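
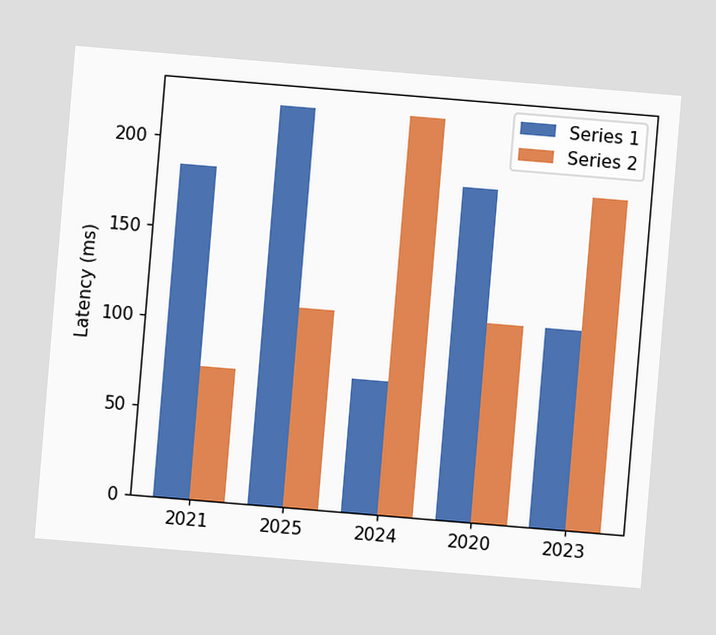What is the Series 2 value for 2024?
The chart is tilted about 5° clockwise. The Series 2 bar at 2024 reaches 222ms on the y-axis.

222ms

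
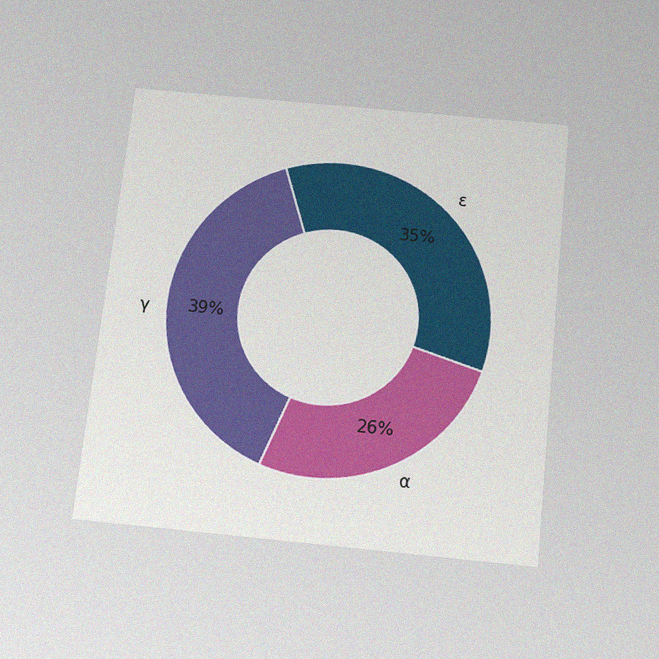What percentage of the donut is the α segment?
26%

The chart is tilted about 6° clockwise and viewed slightly from below, with some photo noise. The α segment takes up 26% of the ring.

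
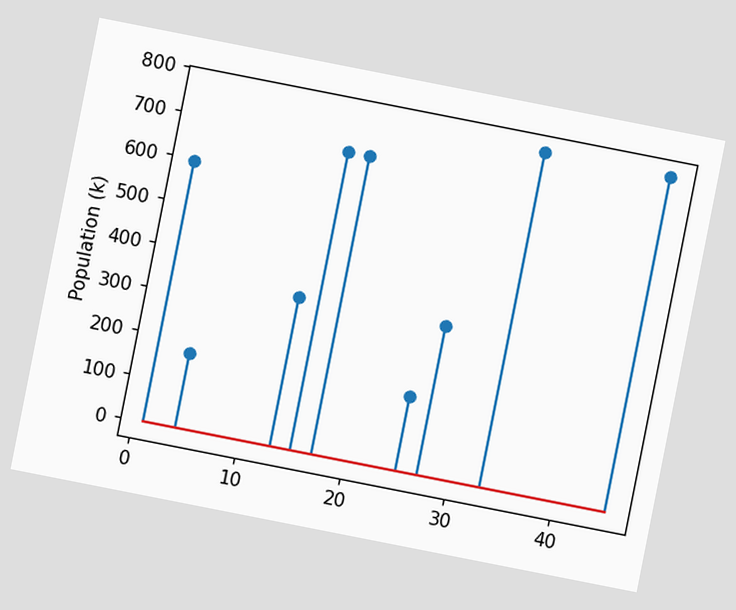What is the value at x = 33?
765k

The chart is tilted about 11° clockwise. The stem at x=33 reaches 765k.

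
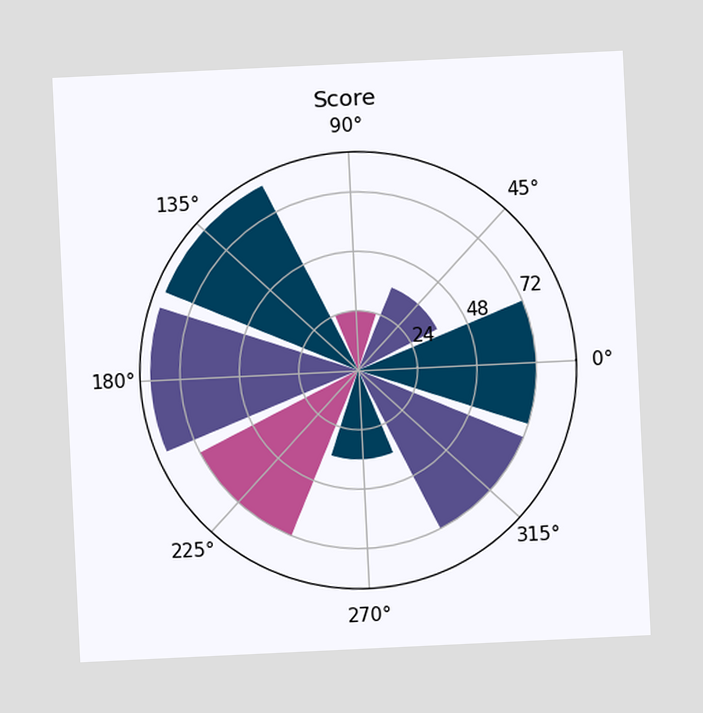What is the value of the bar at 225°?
The chart is tilted about 3° counter-clockwise. The bar at 225° reaches 72 on the radial axis.

72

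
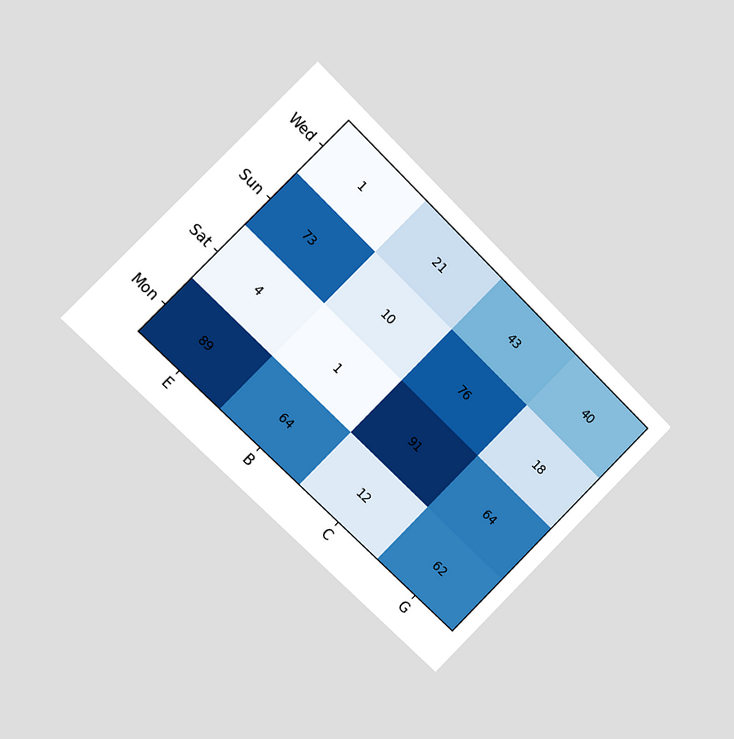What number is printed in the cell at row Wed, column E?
1

The chart is tilted about 45° clockwise and viewed slightly from the left. The (Wed, E) cell reads 1.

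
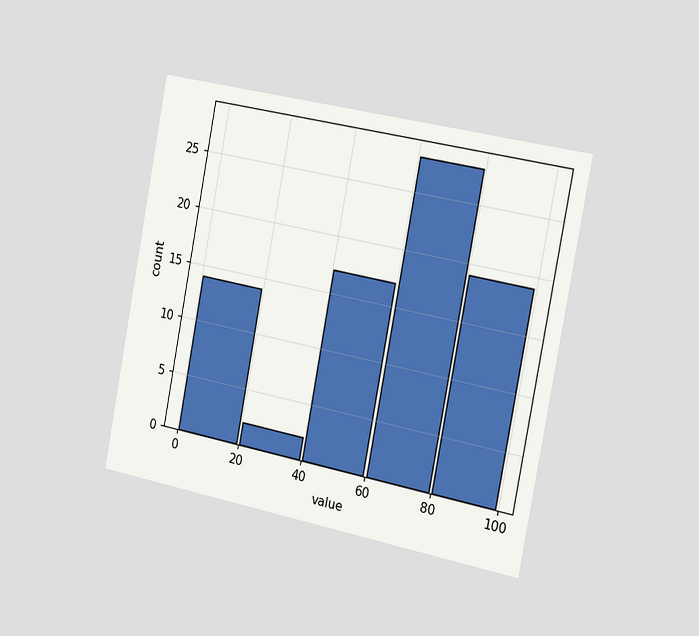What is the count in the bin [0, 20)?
The chart is tilted about 11° clockwise and viewed slightly from the right. The [0, 20) bin has height 14.

14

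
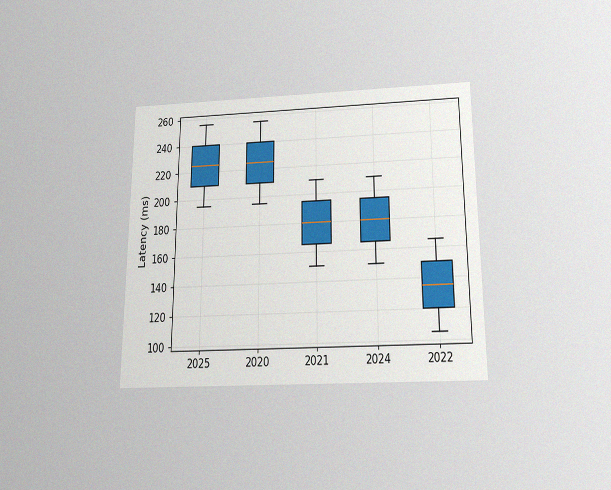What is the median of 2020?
225ms

The chart is viewed slightly from below, with some photo noise. The median line in the 2020 box sits at 225ms.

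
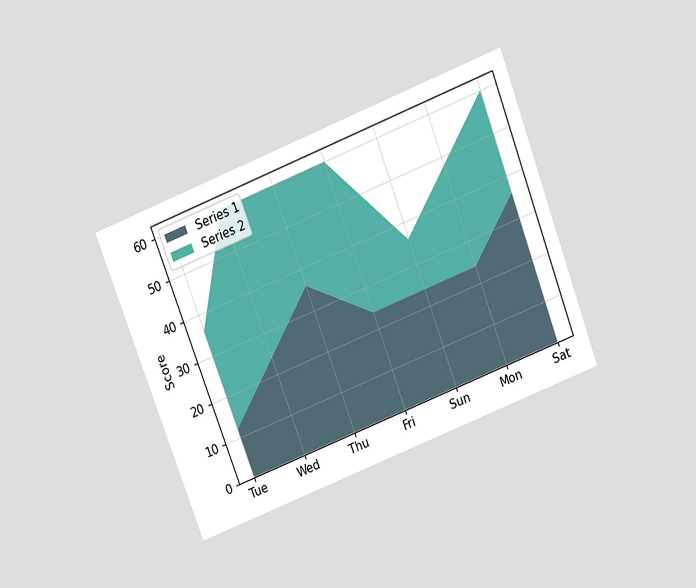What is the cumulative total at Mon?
The chart is tilted about 21° counter-clockwise and viewed slightly from above. The stacked total at Mon reaches 48.

48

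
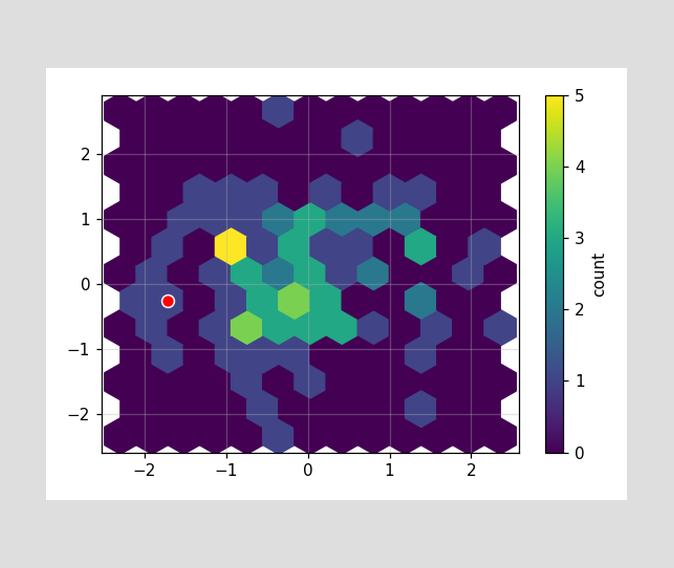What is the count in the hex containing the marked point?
The marked hex reads 1 on the colorbar.

1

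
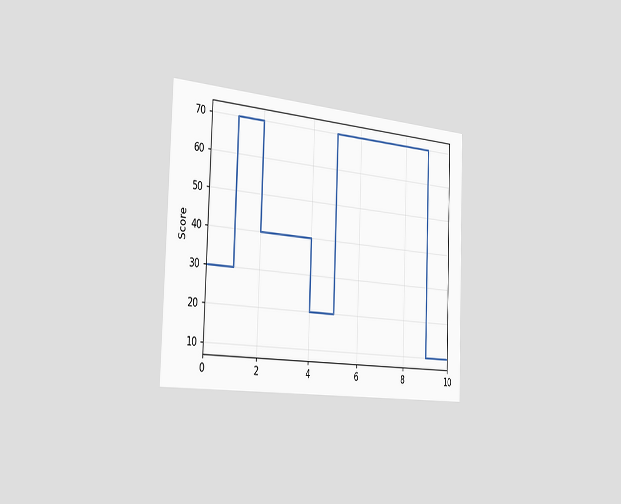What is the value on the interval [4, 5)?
20

The chart is tilted about 2° clockwise and viewed slightly from the left. On [4, 5) the step sits at 20.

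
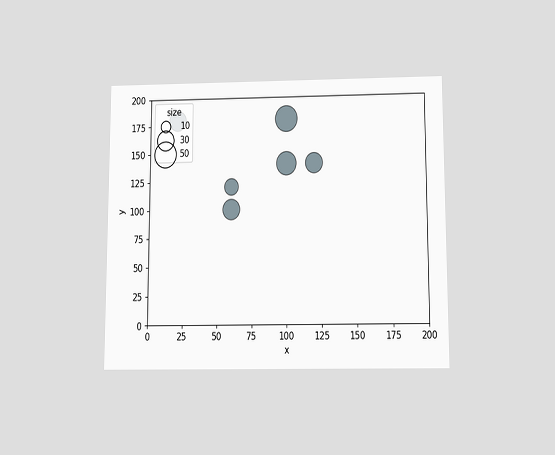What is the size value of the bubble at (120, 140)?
The chart is viewed slightly from below. Matching the bubble at (120, 140) against the size legend gives 30.

30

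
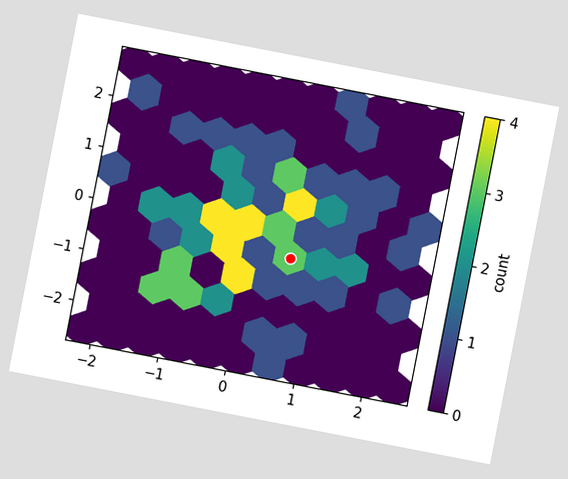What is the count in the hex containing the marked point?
3

The chart is tilted about 11° clockwise. The marked hex reads 3 on the colorbar.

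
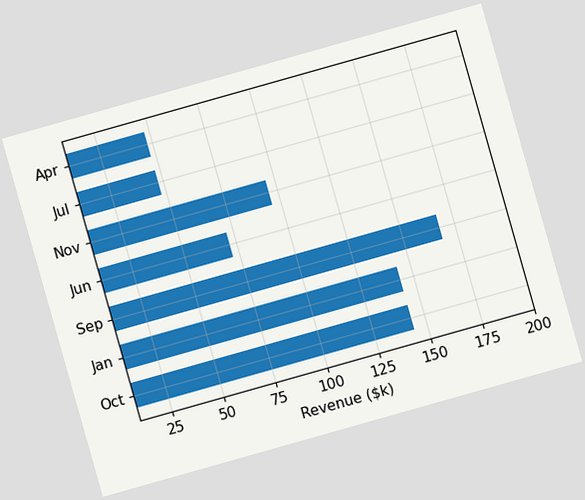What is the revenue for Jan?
The chart is tilted about 16° counter-clockwise. Reading along the chart's x-axis, the Jan bar reaches $144k.

$144k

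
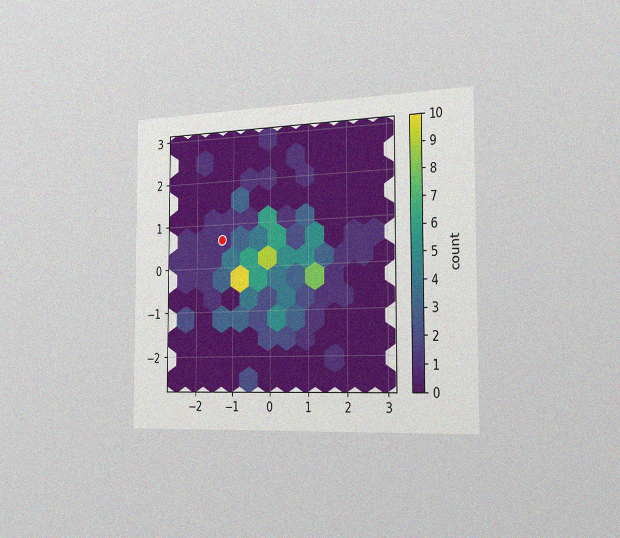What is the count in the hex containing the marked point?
The chart is viewed slightly from the right, with some photo noise. The marked hex reads 1 on the colorbar.

1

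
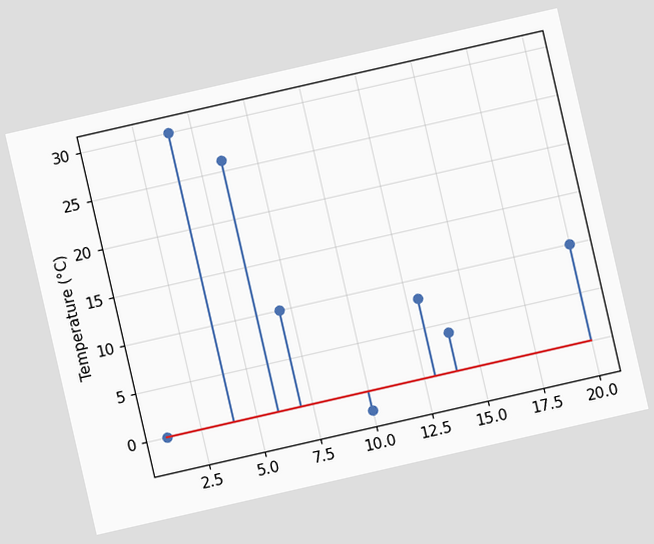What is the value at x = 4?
30°C

The chart is tilted about 13° counter-clockwise. The stem at x=4 reaches 30°C.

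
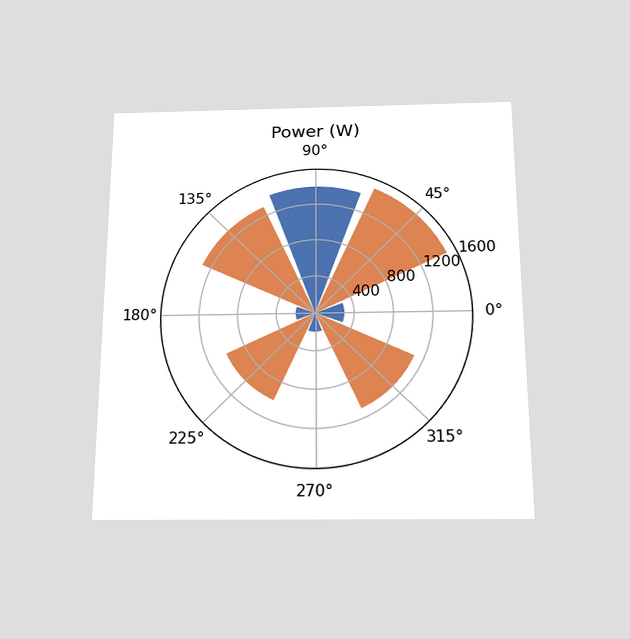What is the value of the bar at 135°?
1300W

The chart is viewed slightly from below. The bar at 135° reaches 1300W on the radial axis.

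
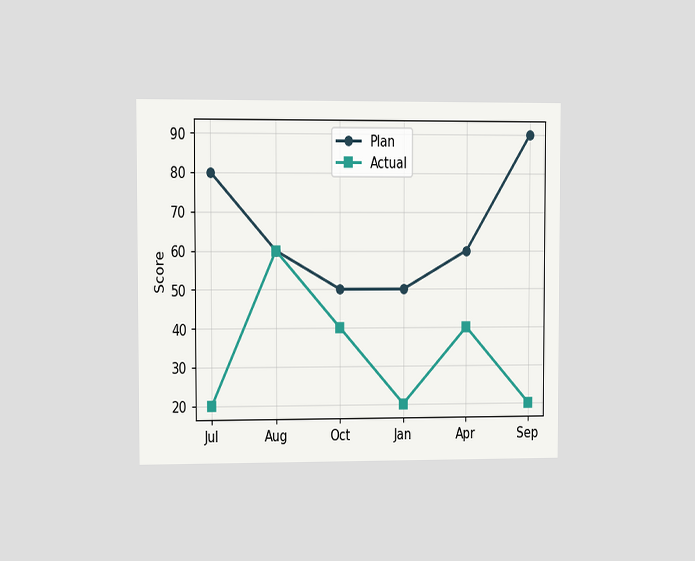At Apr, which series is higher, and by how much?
Plan, by 20

The chart is viewed at a slight angle. At Apr, Plan sits above the other line by 20.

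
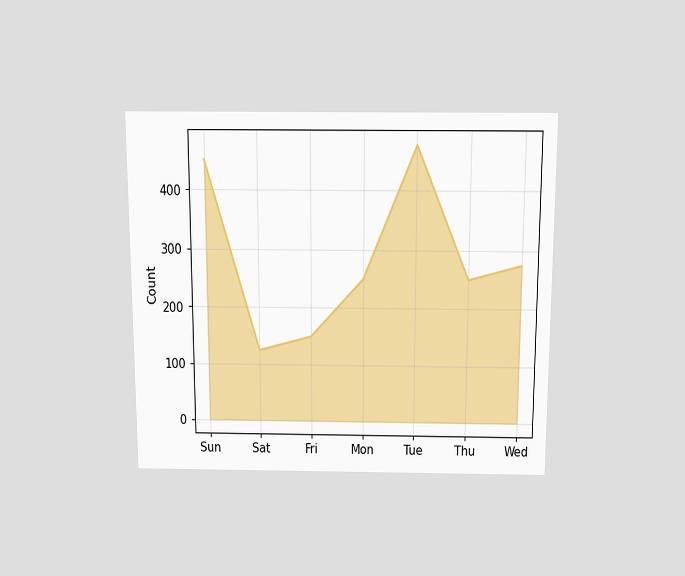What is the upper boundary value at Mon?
250

The chart is viewed slightly from above. At Mon the upper boundary is at 250.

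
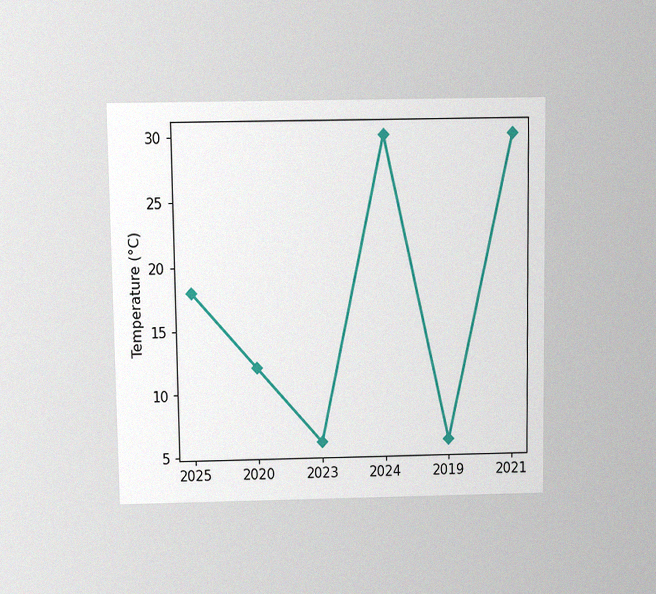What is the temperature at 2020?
12°C

The chart is viewed slightly from above, with some photo noise. At 2020, the line is at 12°C.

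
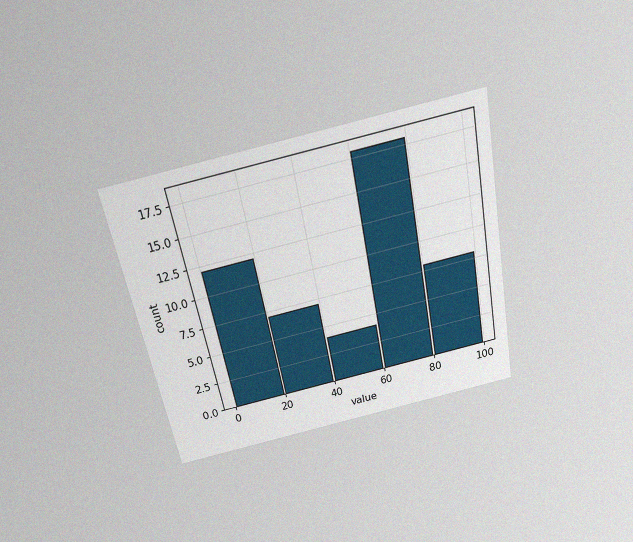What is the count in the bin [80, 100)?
8

The chart is tilted about 11° counter-clockwise and viewed slightly from above, with some photo noise. The [80, 100) bin has height 8.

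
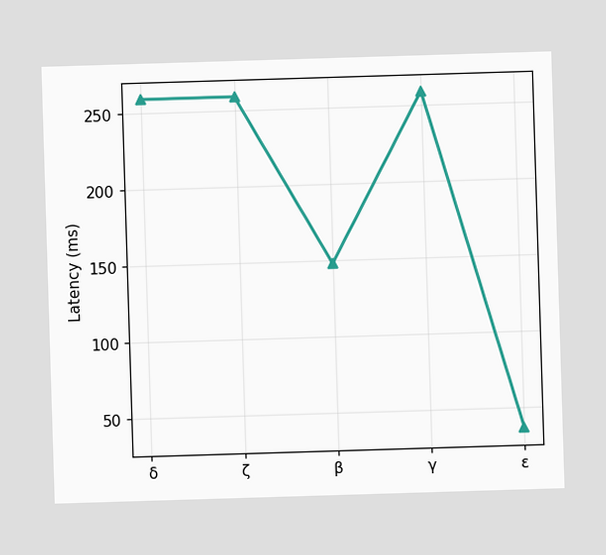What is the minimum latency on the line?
The lowest point is at ε, and reading across to the y-axis gives 37ms.

37ms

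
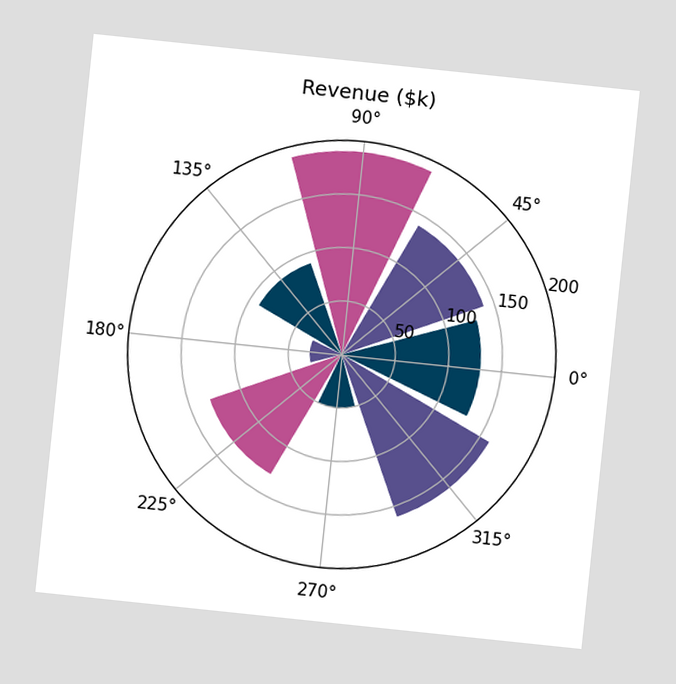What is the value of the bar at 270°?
$50k

The chart is tilted about 6° clockwise. The bar at 270° reaches $50k on the radial axis.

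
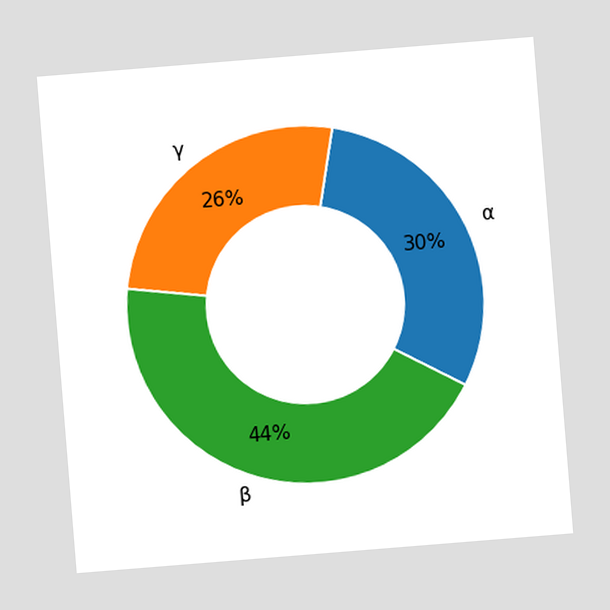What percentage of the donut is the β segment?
44%

The chart is tilted about 5° counter-clockwise. The β segment takes up 44% of the ring.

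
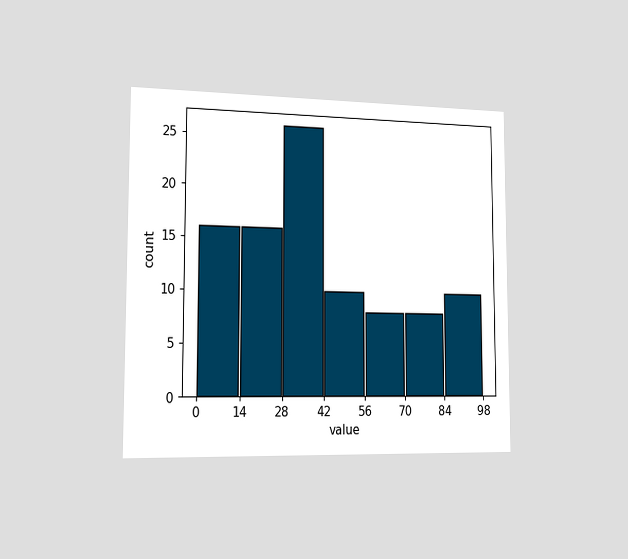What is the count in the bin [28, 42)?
The chart is viewed slightly from the left. The [28, 42) bin has height 26.

26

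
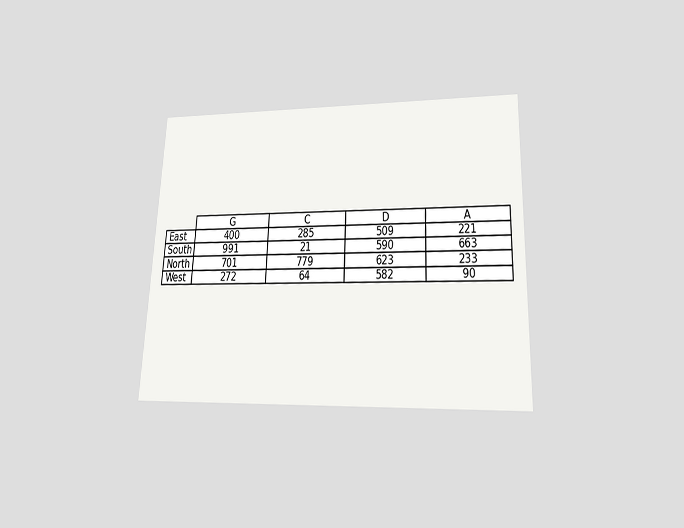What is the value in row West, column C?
The chart is tilted about 2° clockwise and viewed slightly from below. The (West, C) cell reads 64.

64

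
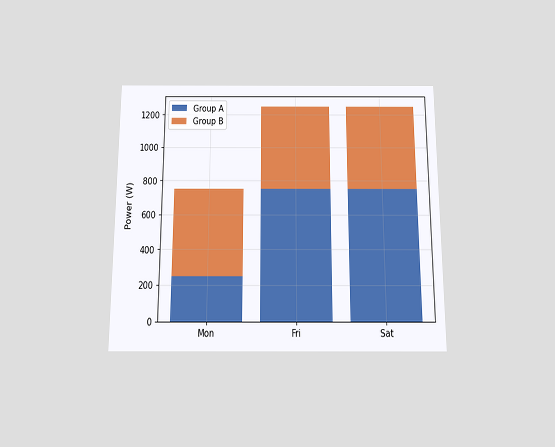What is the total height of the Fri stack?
The chart is viewed slightly from below. The Fri stack's top reaches 1250W on the y-axis.

1250W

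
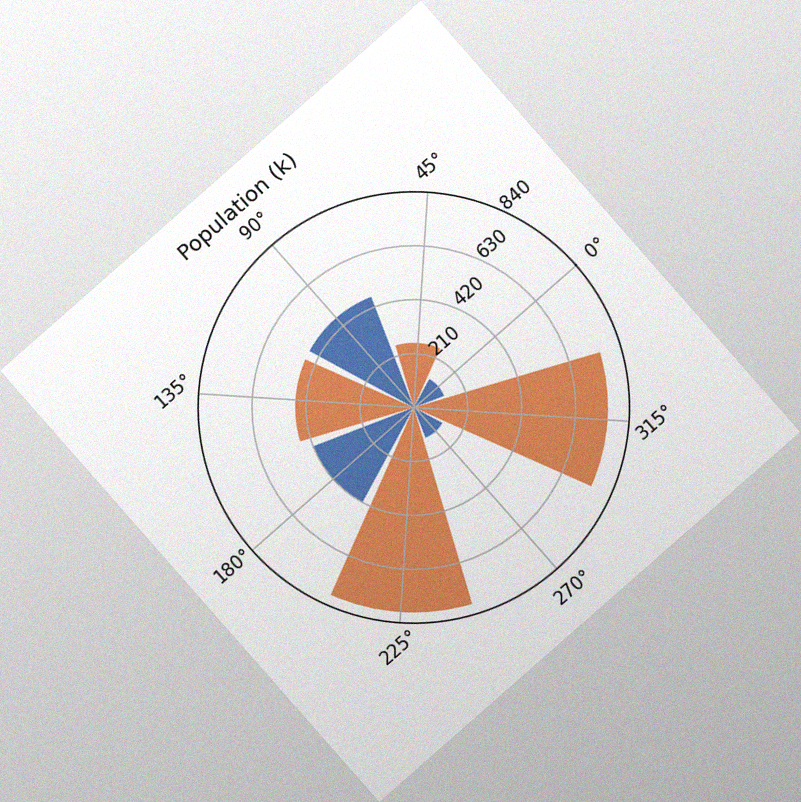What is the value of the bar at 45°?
252k

The chart is tilted about 41° counter-clockwise, with some photo noise. The bar at 45° reaches 252k on the radial axis.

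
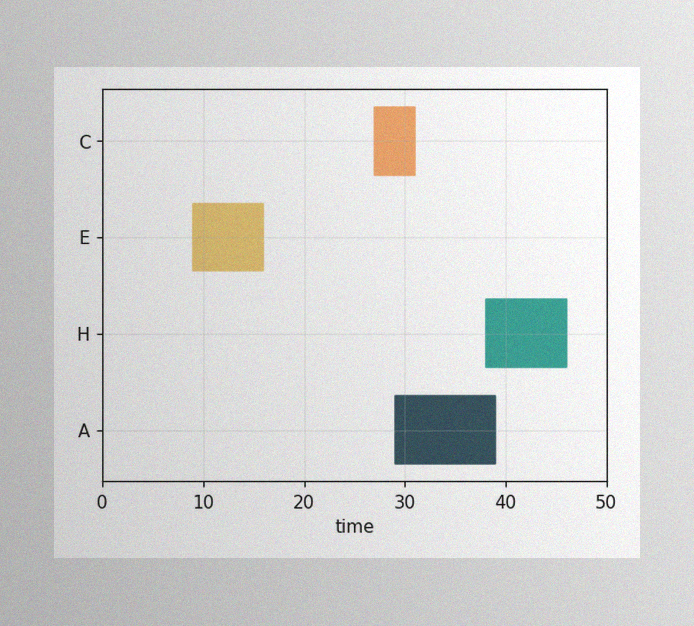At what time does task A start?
29

The image has some photo noise and uneven lighting. The A bar begins at t=29.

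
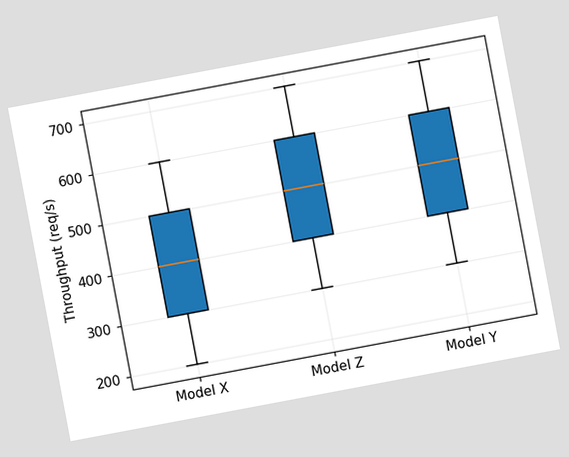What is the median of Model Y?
The chart is tilted about 11° counter-clockwise. The median line in the Model Y box sits at 500req/s.

500req/s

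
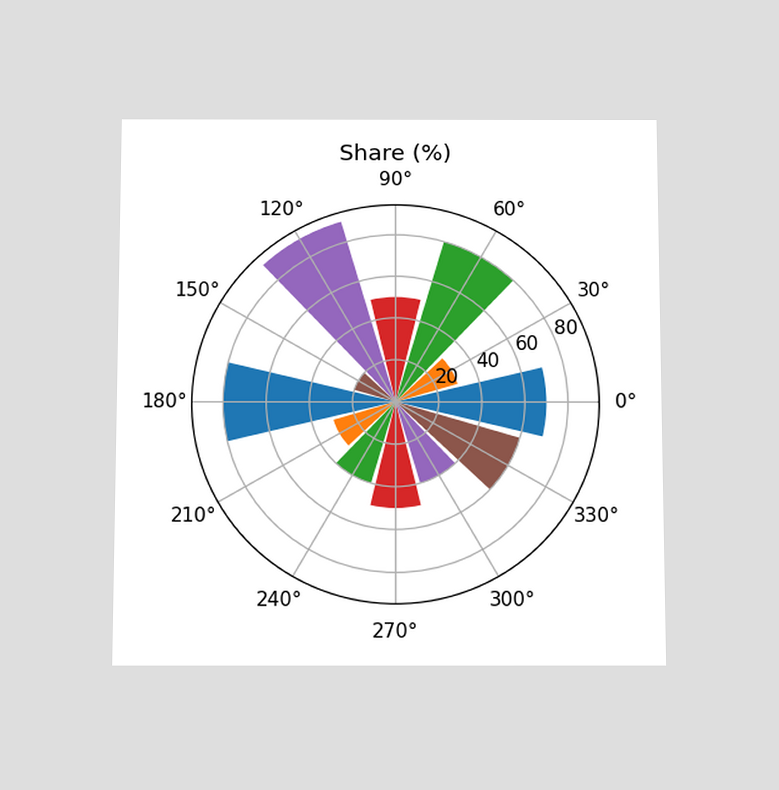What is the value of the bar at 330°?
The chart is viewed slightly from below. The bar at 330° reaches 60% on the radial axis.

60%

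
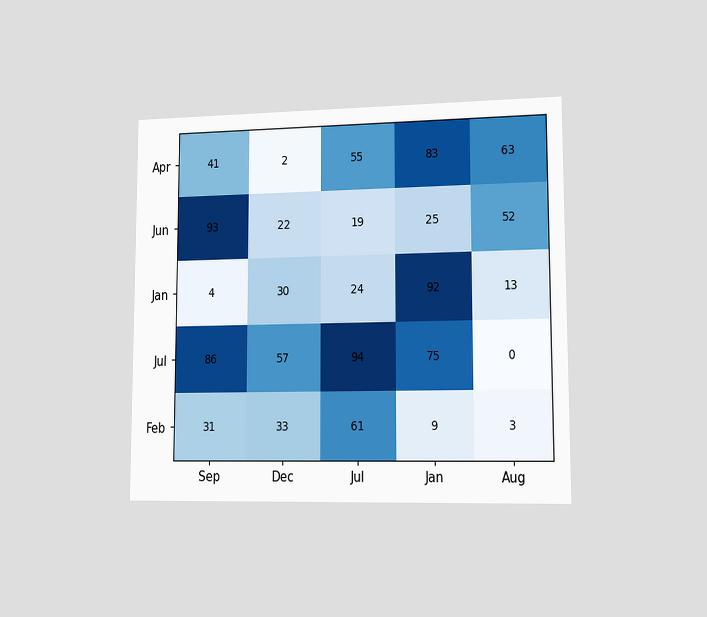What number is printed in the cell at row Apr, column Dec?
2

The chart is viewed slightly from the right. The (Apr, Dec) cell reads 2.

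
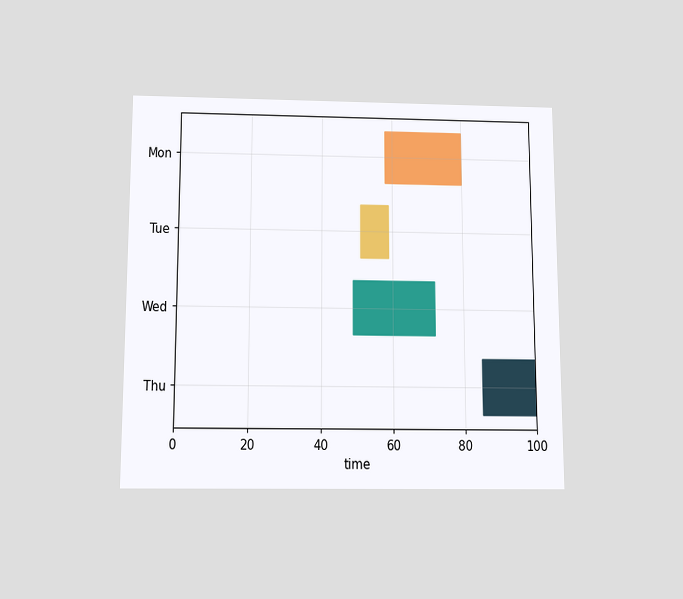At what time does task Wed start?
The chart is viewed slightly from below. The Wed bar begins at t=49.

49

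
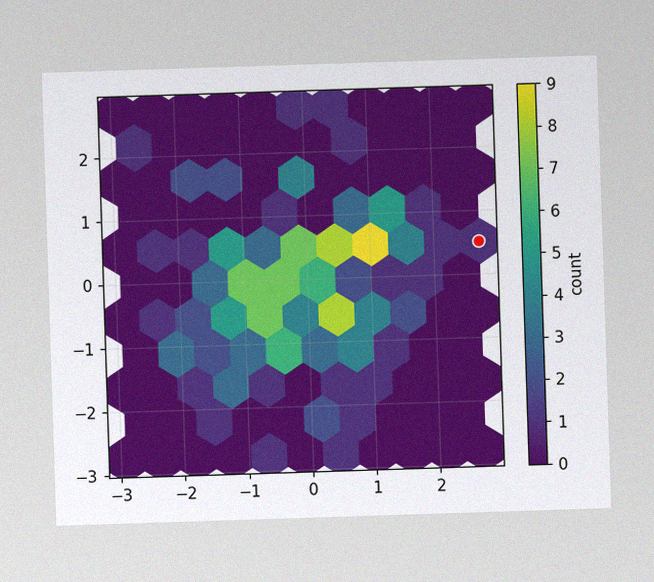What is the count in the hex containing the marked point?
1

The image has some photo noise and uneven lighting. The marked hex reads 1 on the colorbar.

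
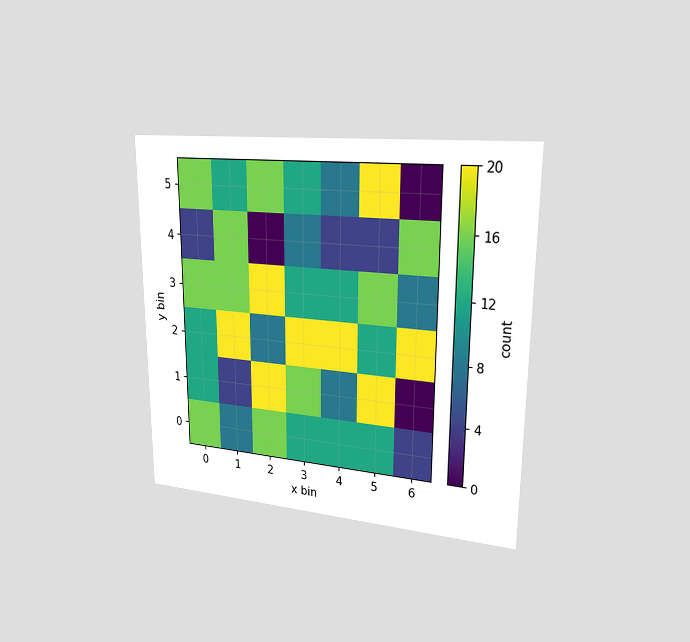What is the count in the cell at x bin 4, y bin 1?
The chart is viewed slightly from the right. Matching the cell (4, 1) against the colorbar gives 8.

8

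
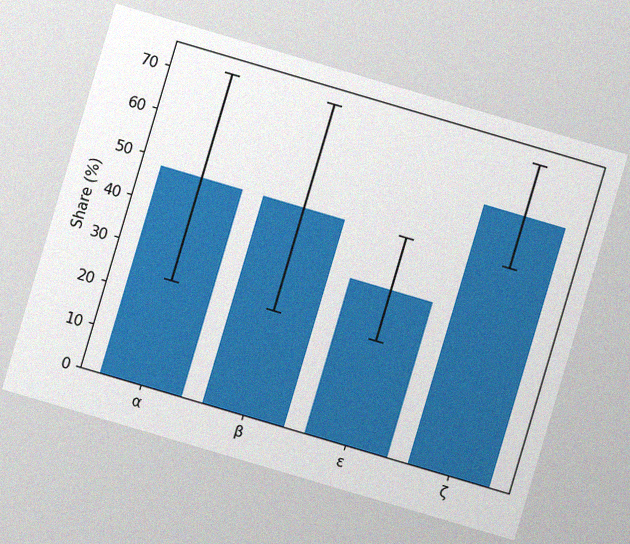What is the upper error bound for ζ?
72%

The chart is tilted about 16° clockwise, with some photo noise. The ζ bar's upper whisker reaches 72%.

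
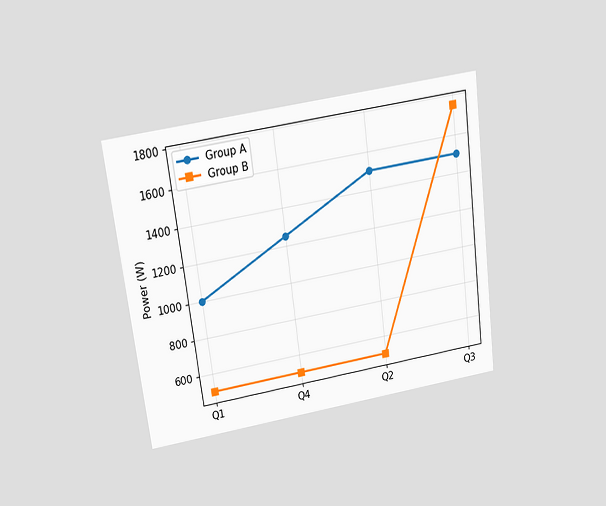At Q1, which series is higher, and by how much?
The chart is tilted about 7° counter-clockwise and viewed slightly from above. At Q1, Group A sits above the other line by 500W.

Group A, by 500W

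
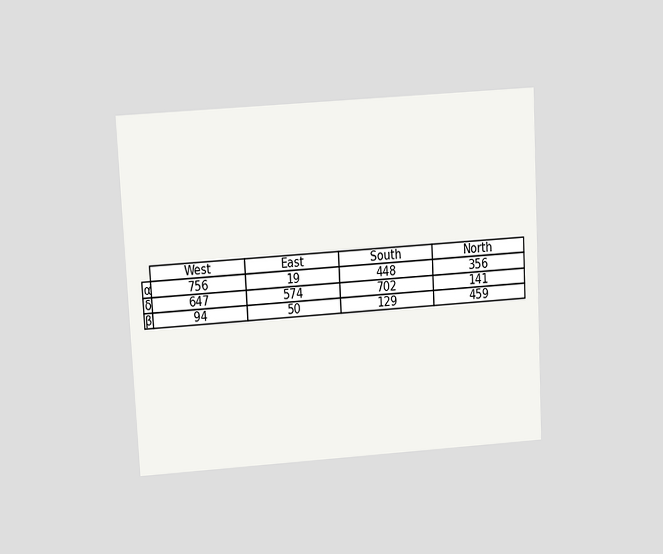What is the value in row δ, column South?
702

The chart is tilted about 3° counter-clockwise and viewed slightly from above. The (δ, South) cell reads 702.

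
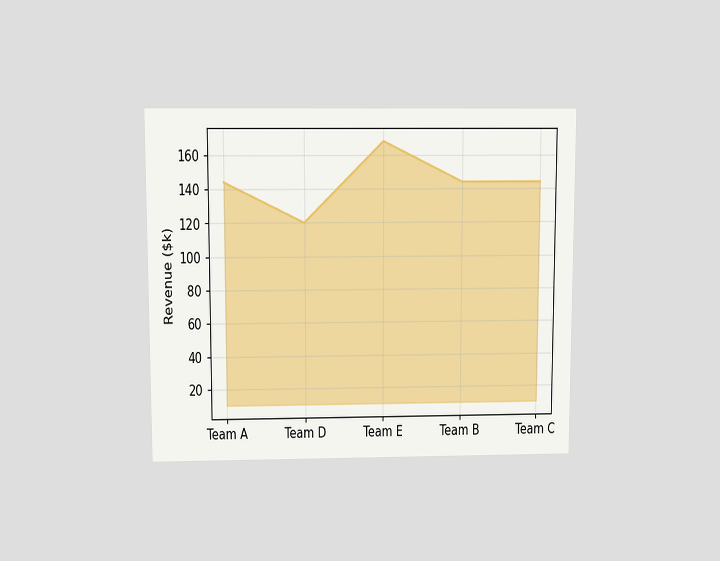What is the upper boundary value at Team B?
$144k

The chart is viewed slightly from above. At Team B the upper boundary is at $144k.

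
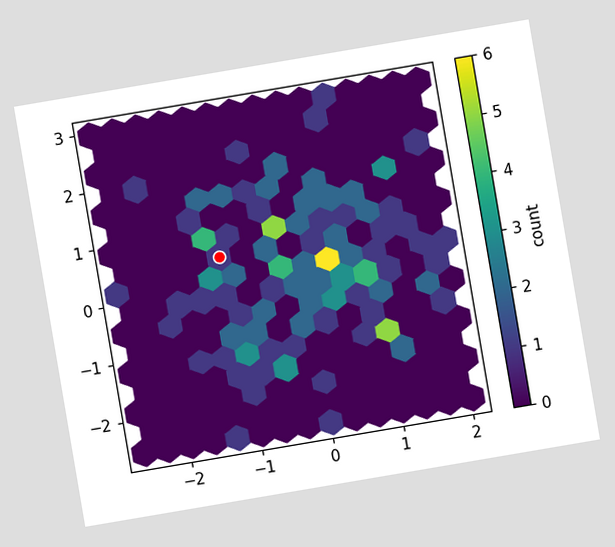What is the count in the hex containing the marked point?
The chart is tilted about 10° counter-clockwise. The marked hex reads 1 on the colorbar.

1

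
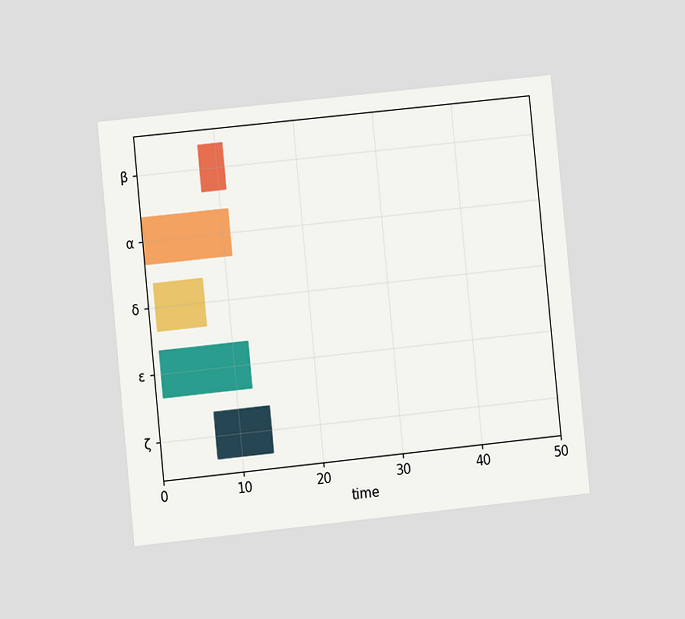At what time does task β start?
The chart is tilted about 6° counter-clockwise and viewed at a slight angle. The β bar begins at t=8.

8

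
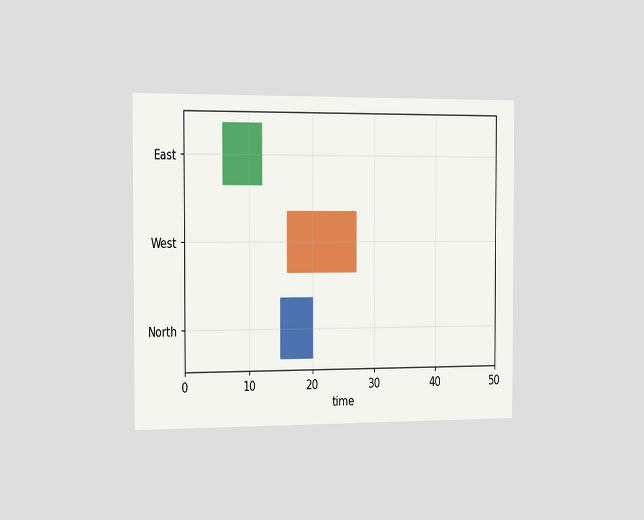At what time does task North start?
15

The chart is viewed slightly from the left. The North bar begins at t=15.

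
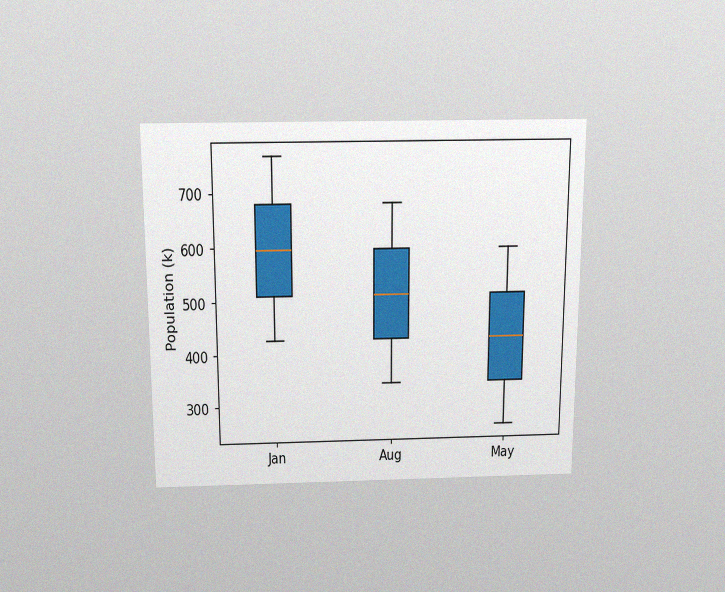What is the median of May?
The chart is viewed slightly from above, with some photo noise. The median line in the May box sits at 425k.

425k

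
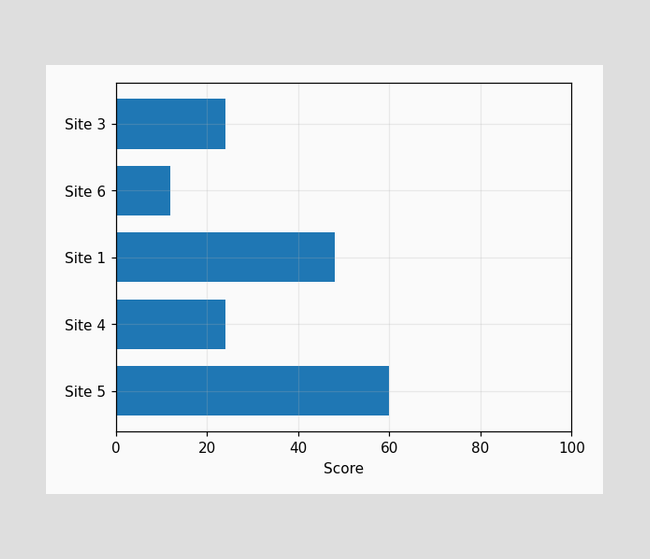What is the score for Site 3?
Reading along the chart's x-axis, the Site 3 bar reaches 24.

24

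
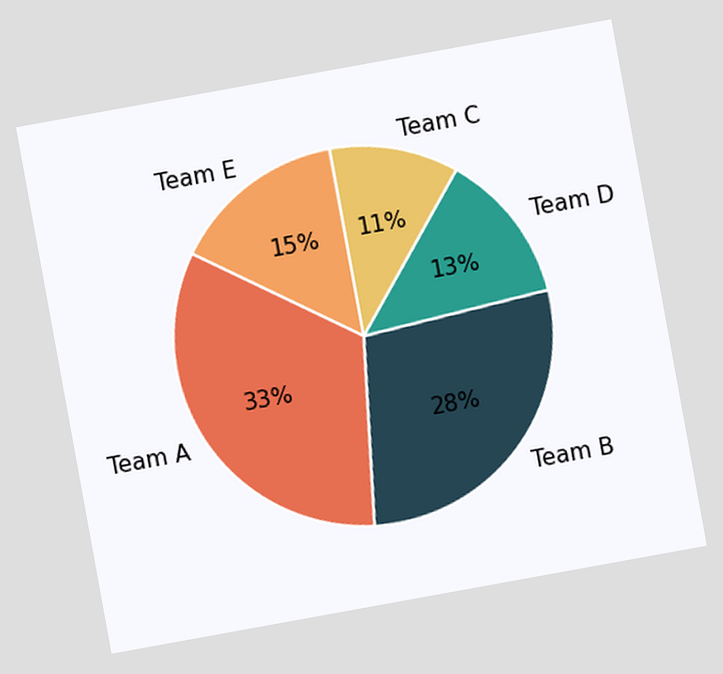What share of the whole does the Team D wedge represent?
The chart is tilted about 10° counter-clockwise. The Team D slice takes up 13% of the pie.

13%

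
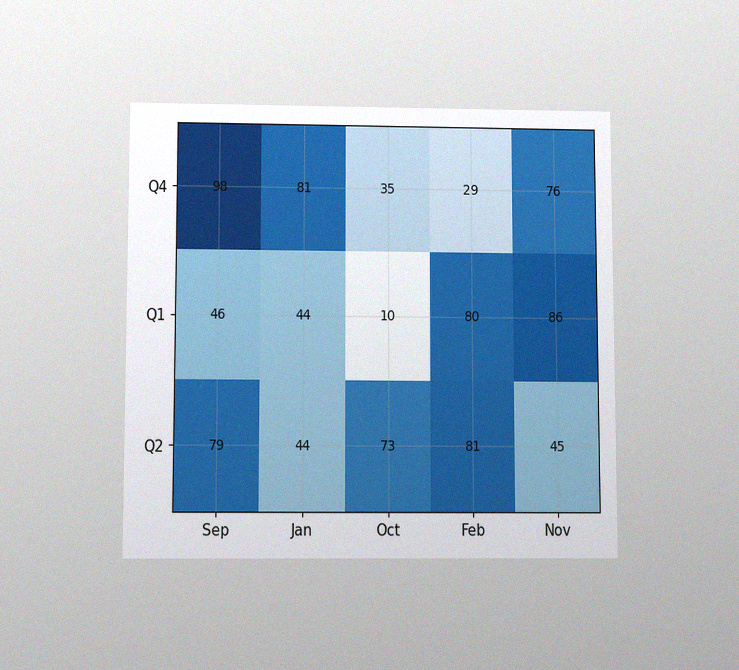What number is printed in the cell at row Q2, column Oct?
The chart is viewed slightly from below, with some photo noise. The (Q2, Oct) cell reads 73.

73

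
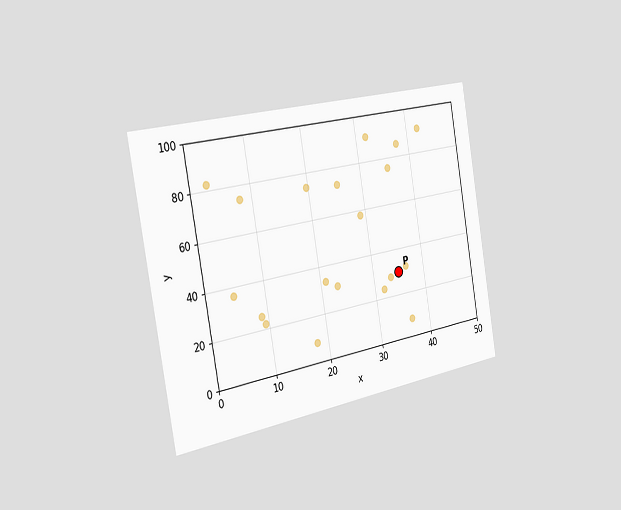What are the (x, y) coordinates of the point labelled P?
(35, 30)

The chart is tilted about 10° counter-clockwise and viewed slightly from the left. Following the gridlines from P to each axis, P sits at (35, 30).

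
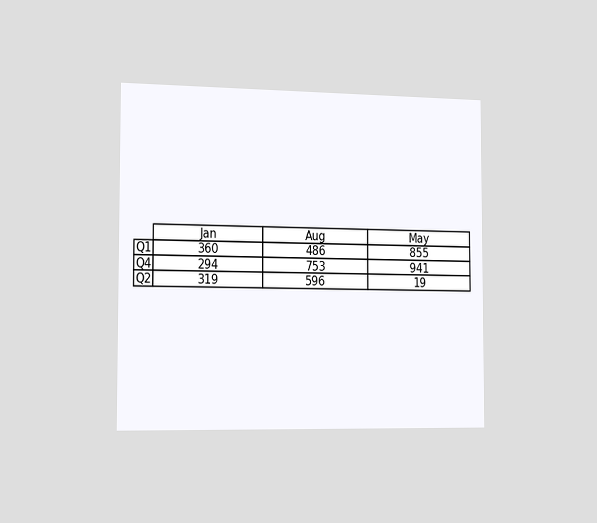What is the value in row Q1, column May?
The chart is viewed slightly from the left. The (Q1, May) cell reads 855.

855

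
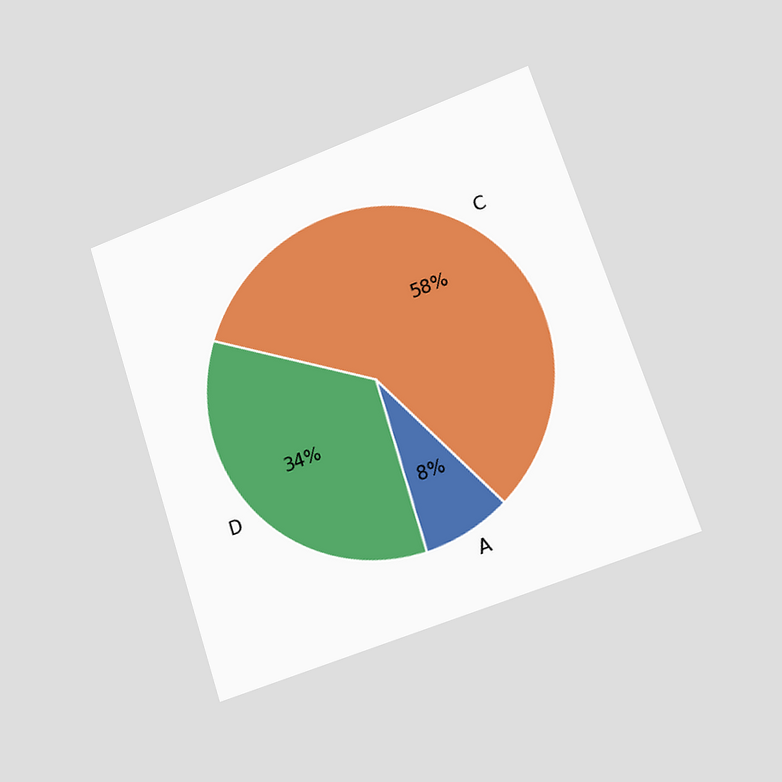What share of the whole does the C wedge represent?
The chart is tilted about 18° counter-clockwise and viewed slightly from the right. The C slice takes up 58% of the pie.

58%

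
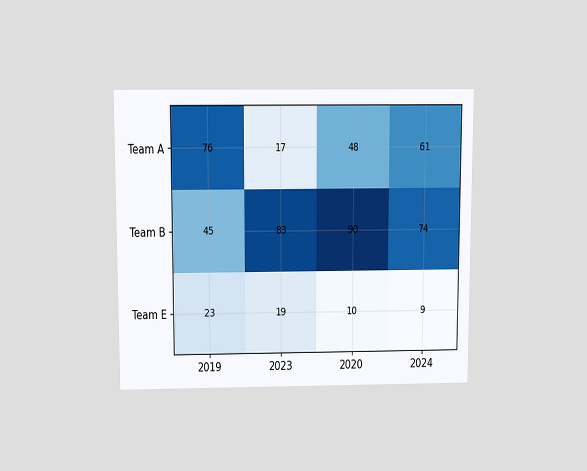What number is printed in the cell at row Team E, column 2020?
The chart is viewed slightly from above. The (Team E, 2020) cell reads 10.

10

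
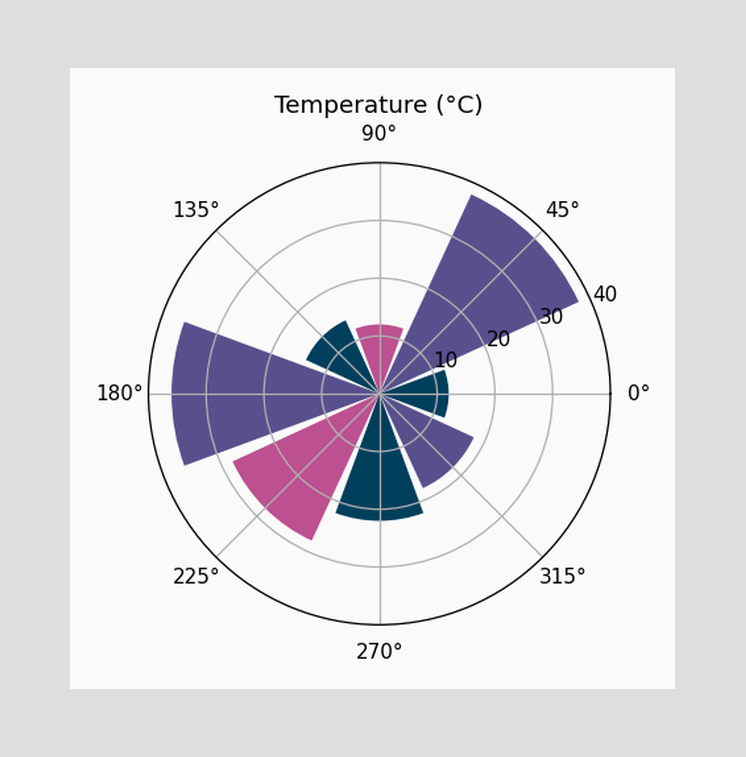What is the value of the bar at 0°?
The bar at 0° reaches 12°C on the radial axis.

12°C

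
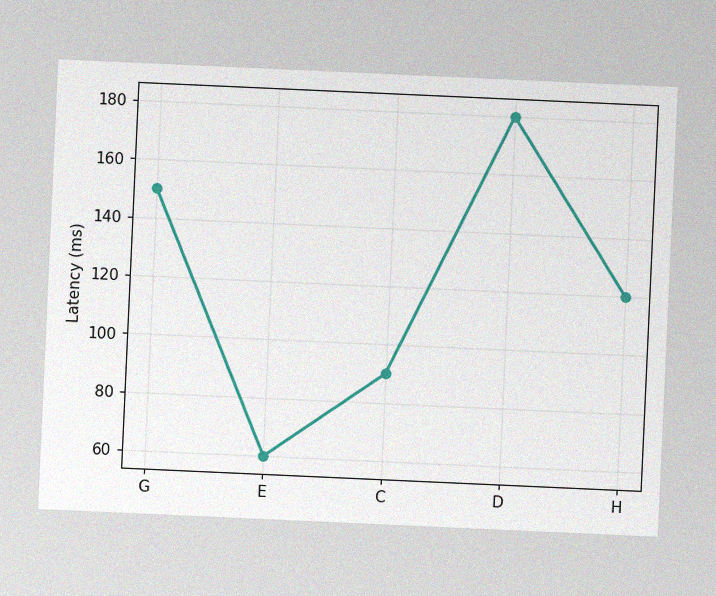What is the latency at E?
The chart is tilted about 3° clockwise, with some photo noise. At E, the line is at 60ms.

60ms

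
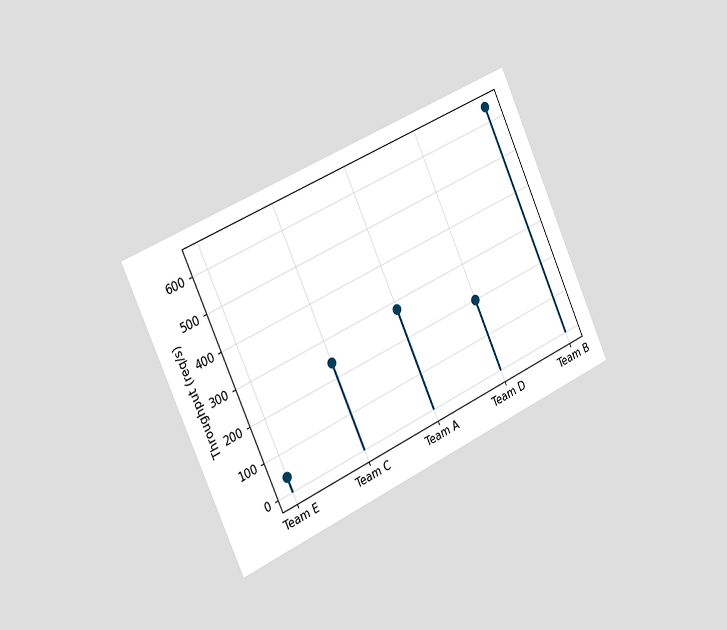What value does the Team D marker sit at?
The chart is tilted about 25° counter-clockwise and viewed slightly from the left. The Team D marker sits at 200req/s.

200req/s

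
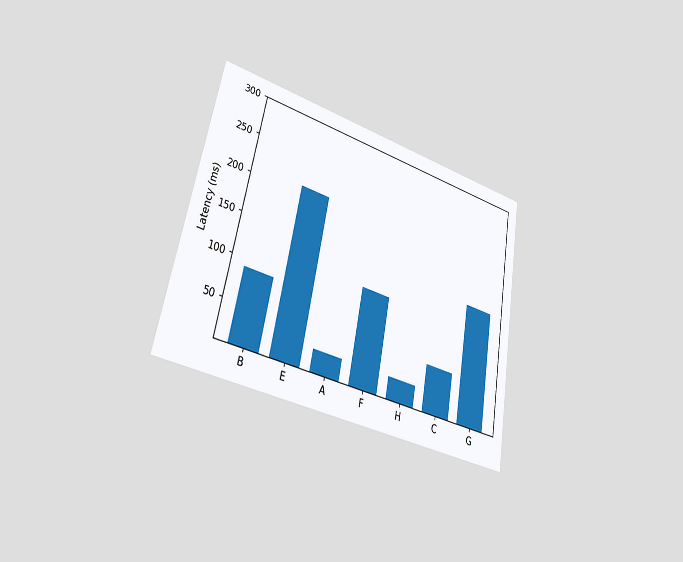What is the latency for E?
The chart is tilted about 11° clockwise and viewed slightly from the left. Reading along the chart's y-axis, the E bar reaches 210ms.

210ms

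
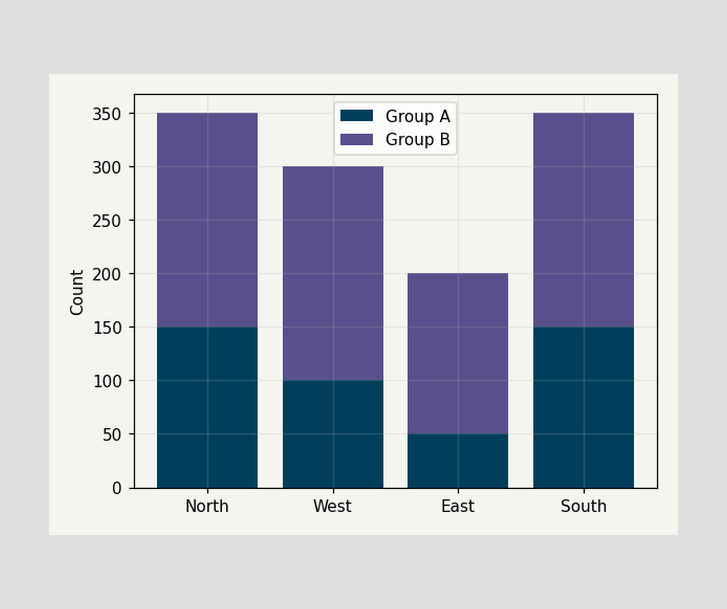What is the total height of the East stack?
200

The East stack's top reaches 200 on the y-axis.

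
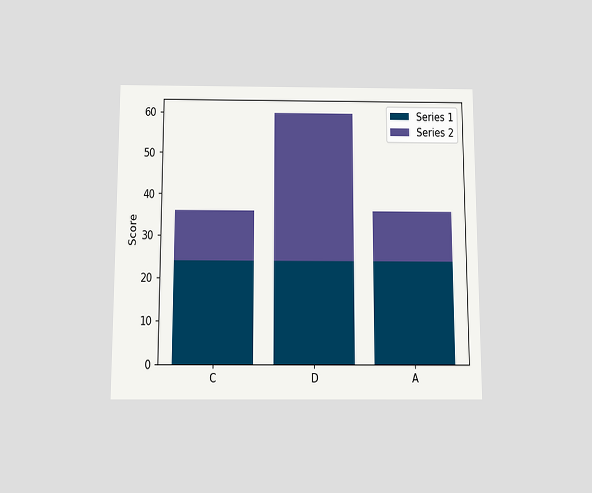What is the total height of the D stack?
60

The chart is viewed slightly from below. The D stack's top reaches 60 on the y-axis.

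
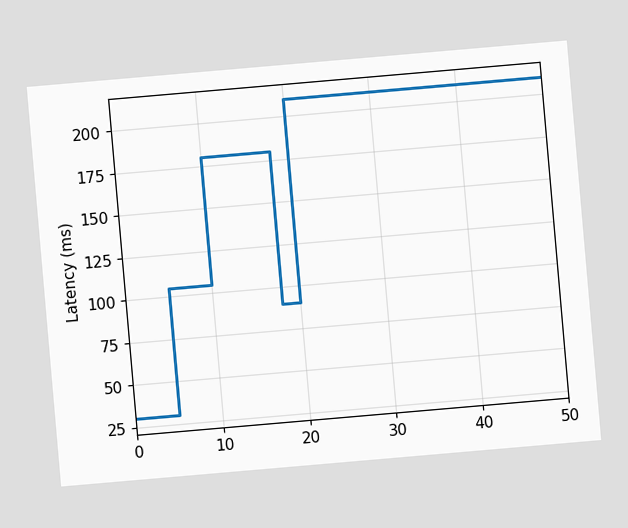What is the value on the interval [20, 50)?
The chart is tilted about 5° counter-clockwise. On [20, 50) the step sits at 210ms.

210ms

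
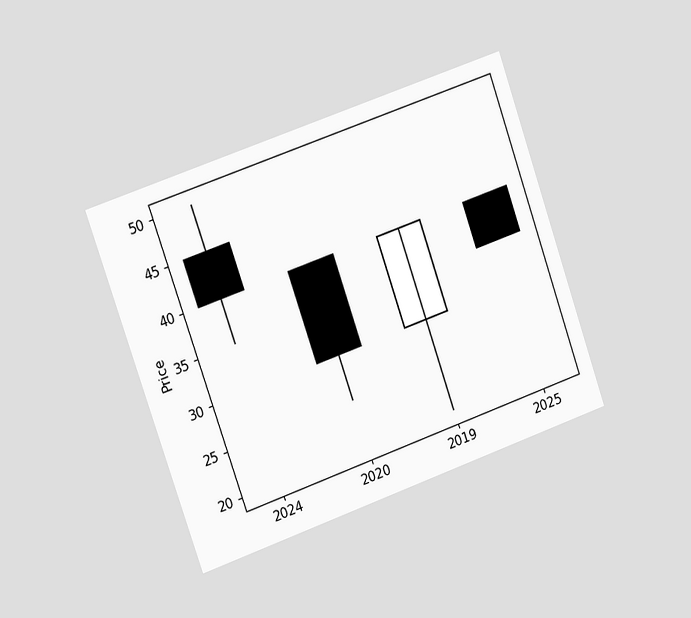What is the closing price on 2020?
30

The chart is tilted about 19° counter-clockwise and viewed slightly from the left. The 2020 candle closes at 30.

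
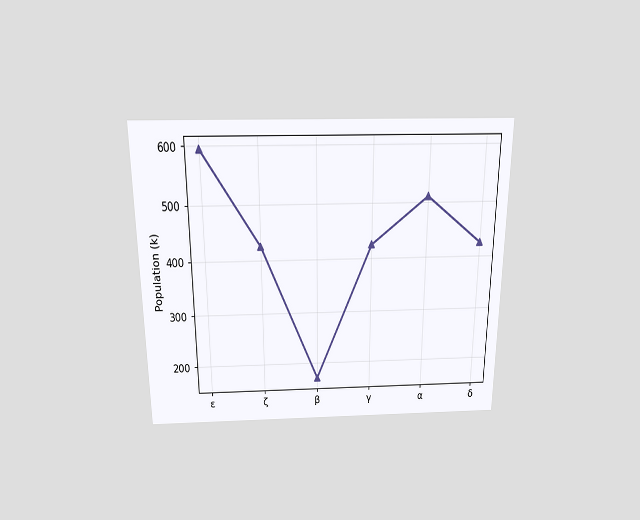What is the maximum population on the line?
The chart is viewed slightly from above. The highest point is at ε, and reading across to the y-axis gives 595k.

595k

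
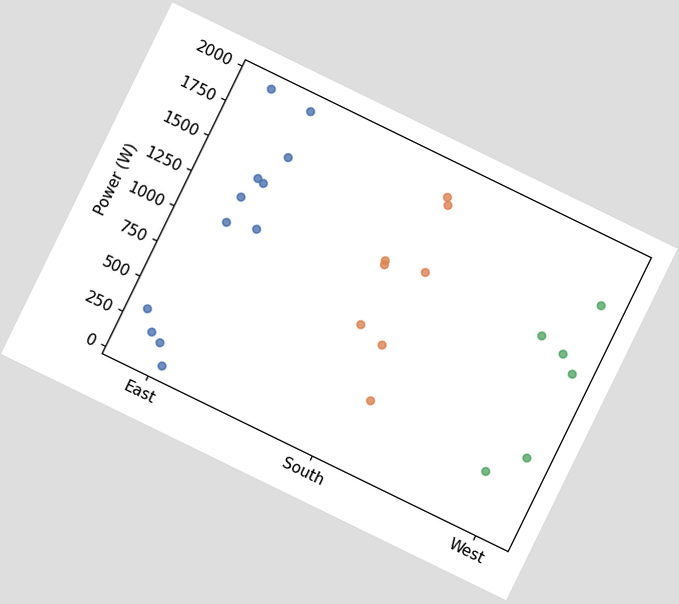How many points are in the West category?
The chart is tilted about 26° clockwise. Counting the markers in the West column gives 6.

6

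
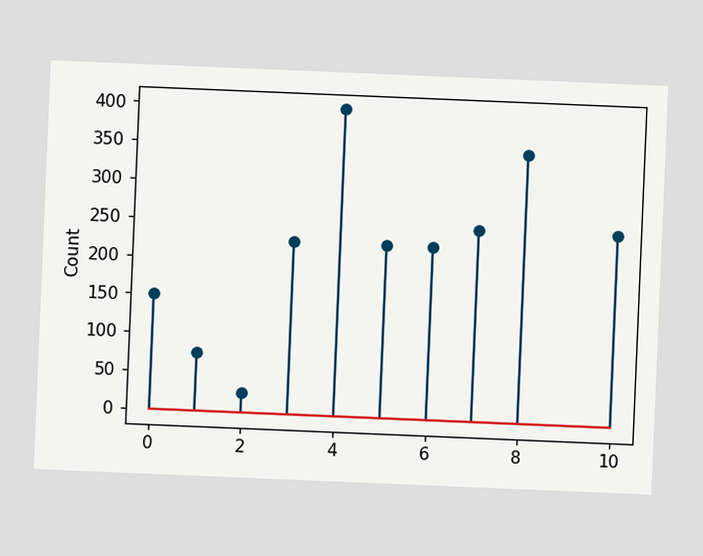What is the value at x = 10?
250

The chart is tilted about 2° clockwise. The stem at x=10 reaches 250.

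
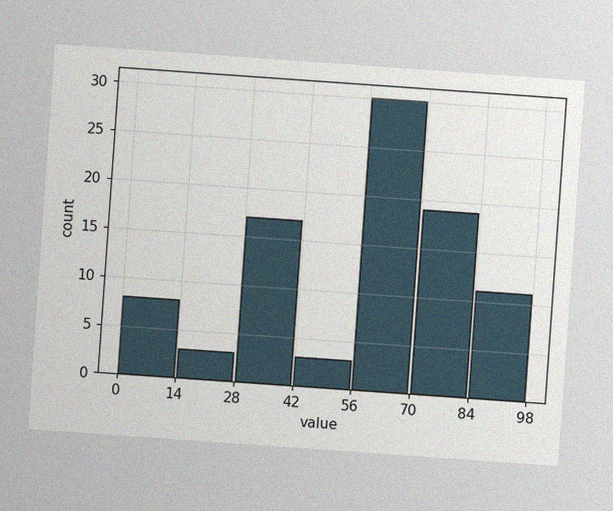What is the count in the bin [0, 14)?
The chart is tilted about 4° clockwise, with some photo noise. The [0, 14) bin has height 8.

8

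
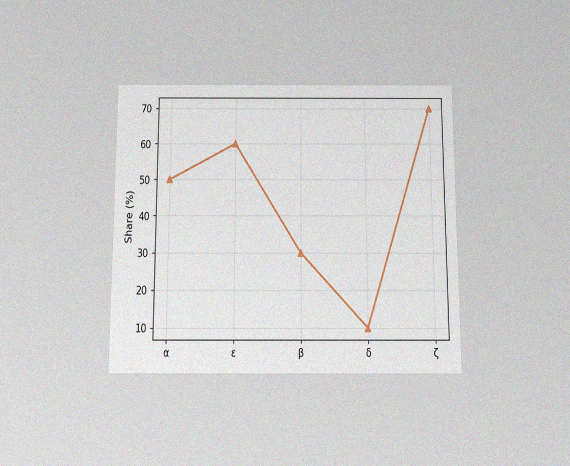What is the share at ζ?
The chart is viewed slightly from below, with some photo noise. At ζ, the line is at 70%.

70%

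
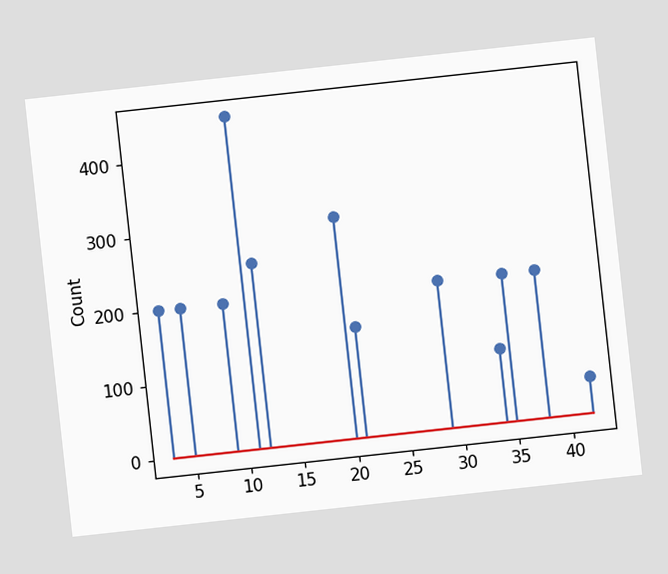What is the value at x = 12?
250

The chart is tilted about 6° counter-clockwise. The stem at x=12 reaches 250.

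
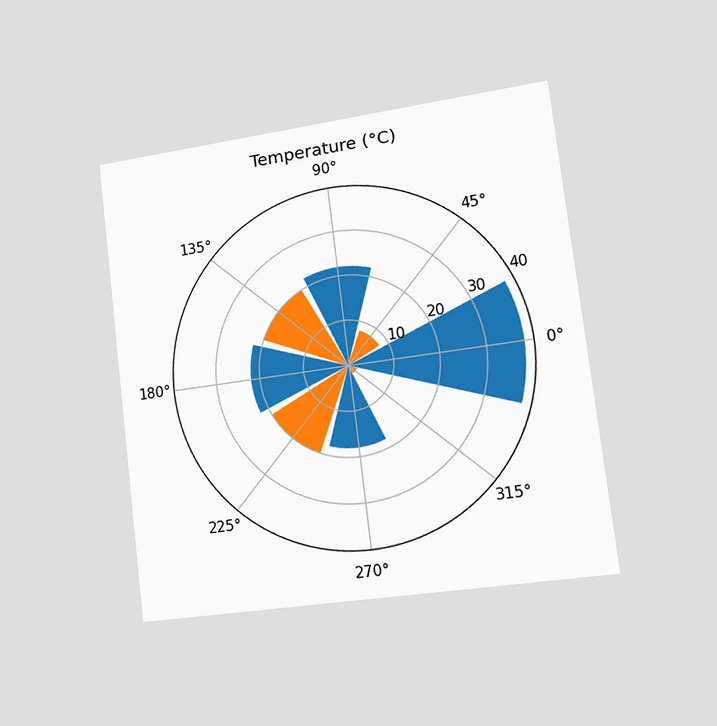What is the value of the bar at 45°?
The chart is tilted about 7° counter-clockwise and viewed slightly from the right. The bar at 45° reaches 8°C on the radial axis.

8°C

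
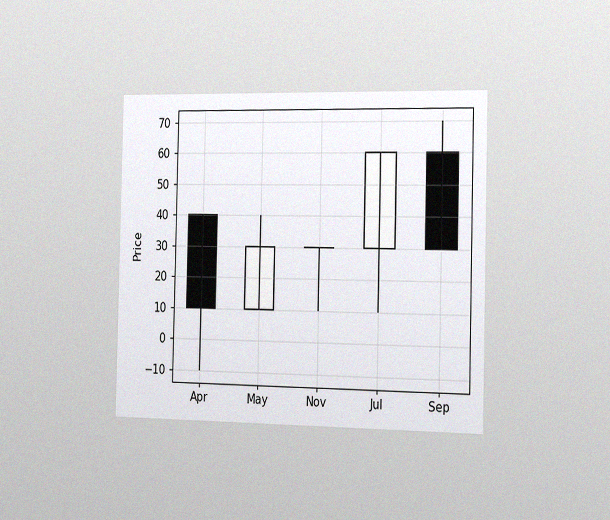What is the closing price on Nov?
30

The chart is viewed slightly from the right, with some photo noise. The Nov candle closes at 30.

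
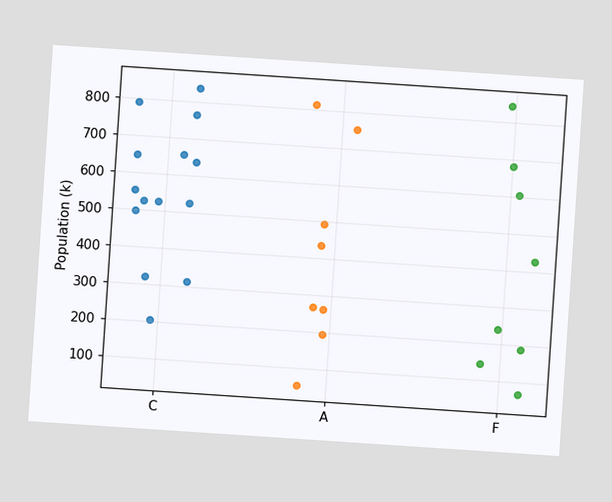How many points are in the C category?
14

The chart is tilted about 4° clockwise. Counting the markers in the C column gives 14.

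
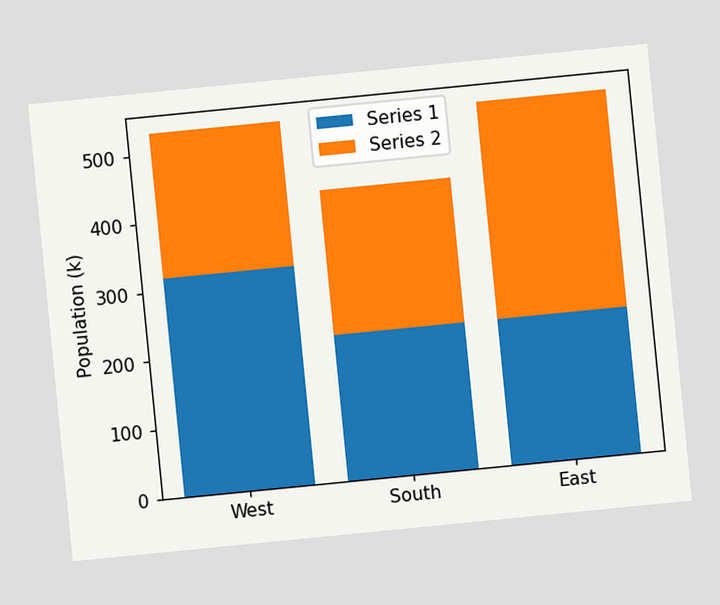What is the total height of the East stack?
The chart is tilted about 6° counter-clockwise. The East stack's top reaches 530k on the y-axis.

530k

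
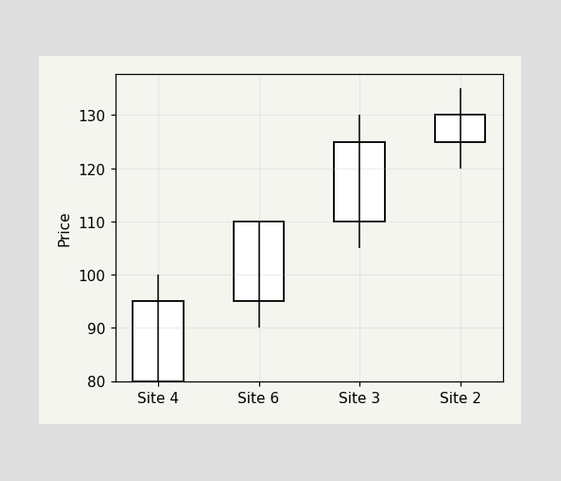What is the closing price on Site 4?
The Site 4 candle closes at 95.

95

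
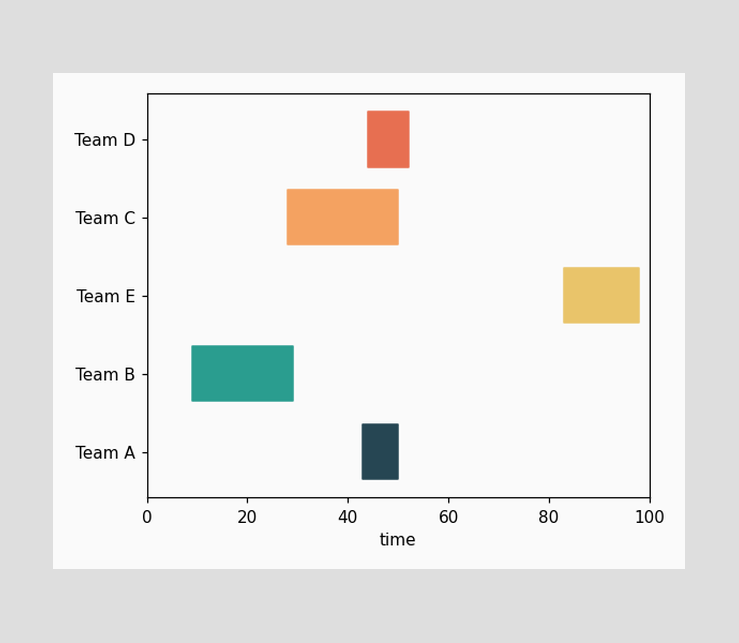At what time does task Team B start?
The Team B bar begins at t=9.

9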